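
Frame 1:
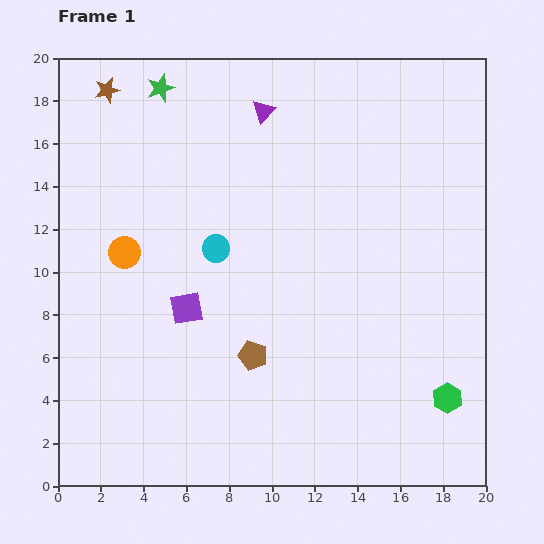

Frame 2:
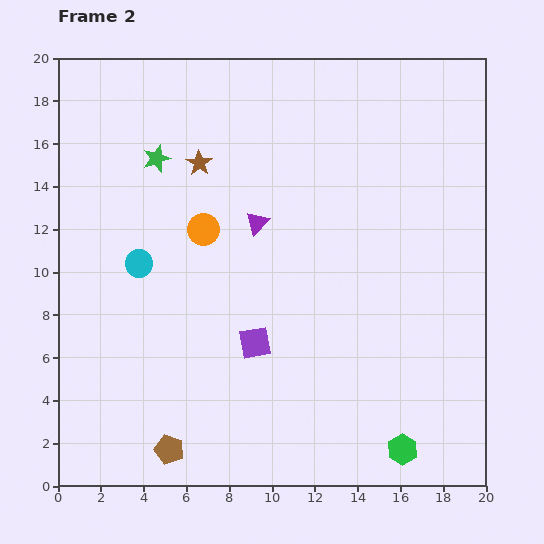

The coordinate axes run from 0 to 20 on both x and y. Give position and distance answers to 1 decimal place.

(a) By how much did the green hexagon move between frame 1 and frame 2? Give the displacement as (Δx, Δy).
(-2.1, -2.4)

The green hexagon was at (18.2, 4.1) in frame 1 and (16.1, 1.7) in frame 2.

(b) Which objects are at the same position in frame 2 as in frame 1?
none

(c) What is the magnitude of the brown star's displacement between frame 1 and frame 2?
5.5

The brown star moved from (2.3, 18.5) to (6.6, 15.1), a distance of √(4.3² + 3.4²) ≈ 5.5.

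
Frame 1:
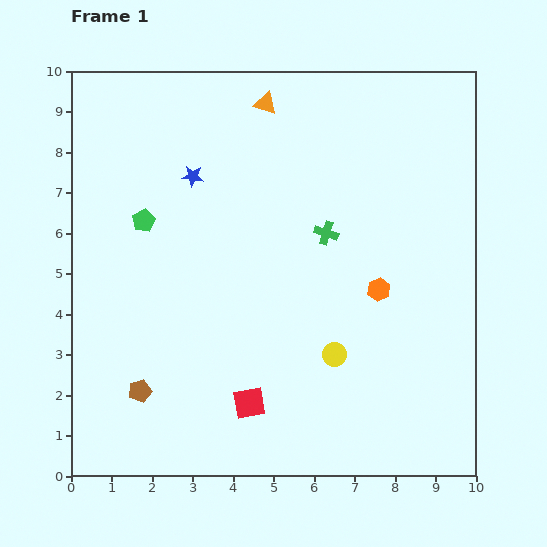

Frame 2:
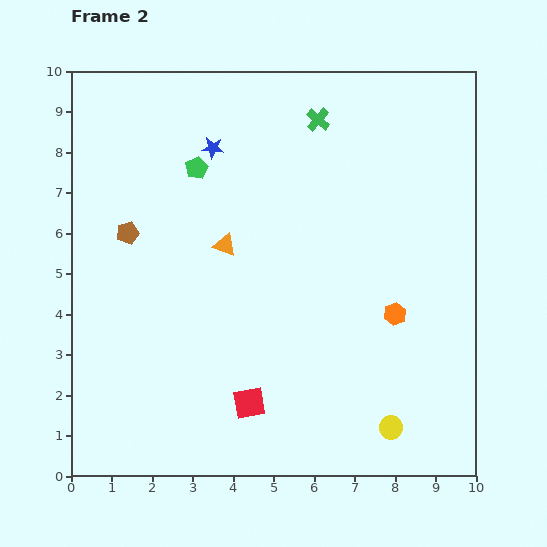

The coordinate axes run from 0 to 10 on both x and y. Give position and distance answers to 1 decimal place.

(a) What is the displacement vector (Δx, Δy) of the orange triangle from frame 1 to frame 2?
(-1.0, -3.5)

The orange triangle was at (4.8, 9.2) in frame 1 and (3.8, 5.7) in frame 2.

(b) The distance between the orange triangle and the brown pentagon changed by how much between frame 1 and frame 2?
-5.3

Distance in frame 1: 7.7. Distance in frame 2: 2.4.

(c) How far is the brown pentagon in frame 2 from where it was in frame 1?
3.9

The brown pentagon moved from (1.7, 2.1) to (1.4, 6.0), a distance of √(0.3² + 3.9²) ≈ 3.9.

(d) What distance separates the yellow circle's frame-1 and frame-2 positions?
2.3

The yellow circle moved from (6.5, 3.0) to (7.9, 1.2), a distance of √(1.4² + 1.8²) ≈ 2.3.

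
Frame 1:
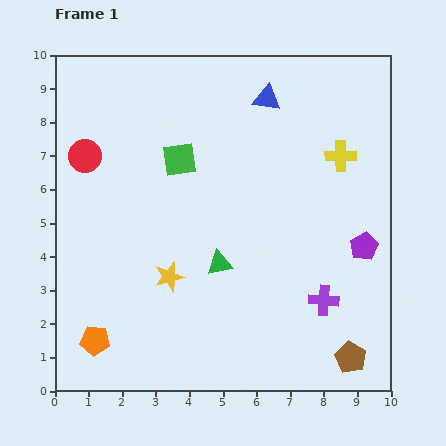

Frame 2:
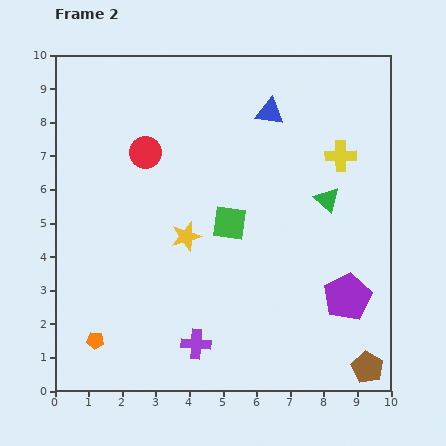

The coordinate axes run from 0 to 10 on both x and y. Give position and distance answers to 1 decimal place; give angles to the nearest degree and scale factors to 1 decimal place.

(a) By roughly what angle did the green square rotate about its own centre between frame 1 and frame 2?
16° clockwise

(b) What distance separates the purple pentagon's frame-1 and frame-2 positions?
1.6

The purple pentagon moved from (9.2, 4.3) to (8.7, 2.8), a distance of √(0.5² + 1.5²) ≈ 1.6.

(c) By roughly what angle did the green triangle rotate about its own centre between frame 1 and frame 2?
54° clockwise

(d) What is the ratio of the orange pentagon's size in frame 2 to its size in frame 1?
0.6×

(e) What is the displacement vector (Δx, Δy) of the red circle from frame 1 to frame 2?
(1.8, 0.1)

The red circle was at (0.9, 7.0) in frame 1 and (2.7, 7.1) in frame 2.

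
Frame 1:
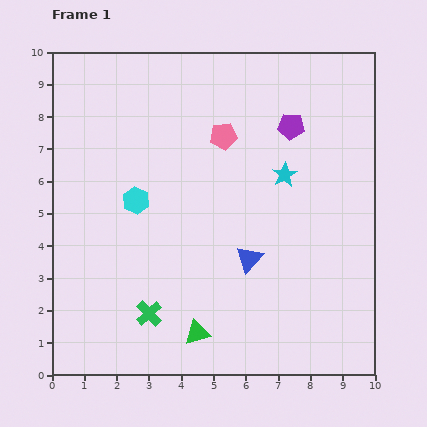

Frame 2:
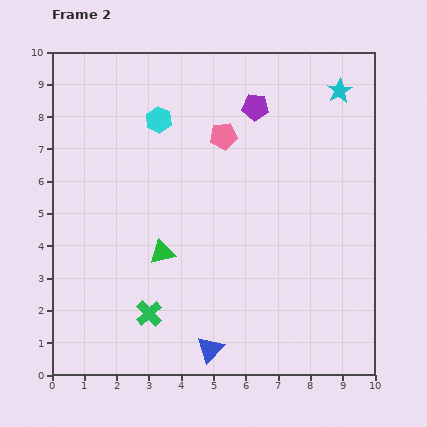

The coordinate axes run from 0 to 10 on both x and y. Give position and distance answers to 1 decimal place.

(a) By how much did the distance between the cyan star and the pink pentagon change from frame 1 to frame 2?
+1.7

Distance in frame 1: 2.2. Distance in frame 2: 3.9.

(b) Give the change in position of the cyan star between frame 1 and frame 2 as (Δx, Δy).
(1.7, 2.6)

The cyan star was at (7.2, 6.2) in frame 1 and (8.9, 8.8) in frame 2.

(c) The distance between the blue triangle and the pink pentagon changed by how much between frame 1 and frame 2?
+2.7

Distance in frame 1: 3.9. Distance in frame 2: 6.6.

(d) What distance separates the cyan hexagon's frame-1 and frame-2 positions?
2.6

The cyan hexagon moved from (2.6, 5.4) to (3.3, 7.9), a distance of √(0.7² + 2.5²) ≈ 2.6.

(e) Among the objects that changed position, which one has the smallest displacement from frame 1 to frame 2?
the purple pentagon

(moved 1.3)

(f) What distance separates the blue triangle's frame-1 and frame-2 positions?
3.0

The blue triangle moved from (6.1, 3.6) to (4.9, 0.8), a distance of √(1.2² + 2.8²) ≈ 3.0.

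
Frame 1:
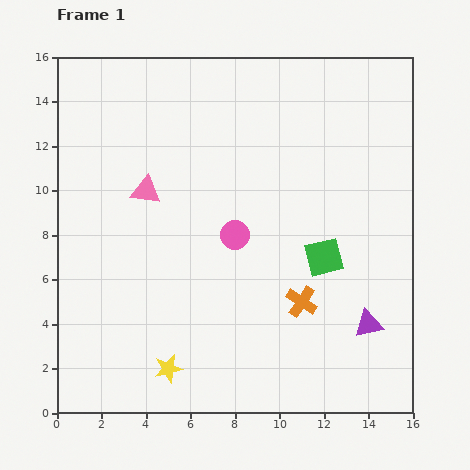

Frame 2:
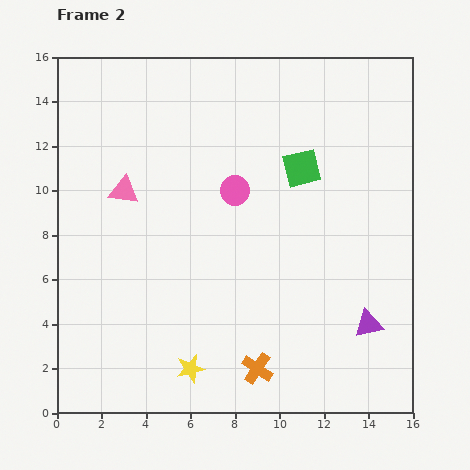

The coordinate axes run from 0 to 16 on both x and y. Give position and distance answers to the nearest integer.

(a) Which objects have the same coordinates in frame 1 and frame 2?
the purple triangle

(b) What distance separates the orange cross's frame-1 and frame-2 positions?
4

The orange cross moved from (11, 5) to (9, 2), a distance of √(2² + 3²) ≈ 4.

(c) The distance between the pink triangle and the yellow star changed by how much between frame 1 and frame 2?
+1

Distance in frame 1: 8. Distance in frame 2: 9.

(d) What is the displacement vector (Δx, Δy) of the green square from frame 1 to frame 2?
(-1, 4)

The green square was at (12, 7) in frame 1 and (11, 11) in frame 2.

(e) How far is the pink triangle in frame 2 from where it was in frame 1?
1

The pink triangle moved from (4, 10) to (3, 10), a distance of √(1² + 0²) ≈ 1.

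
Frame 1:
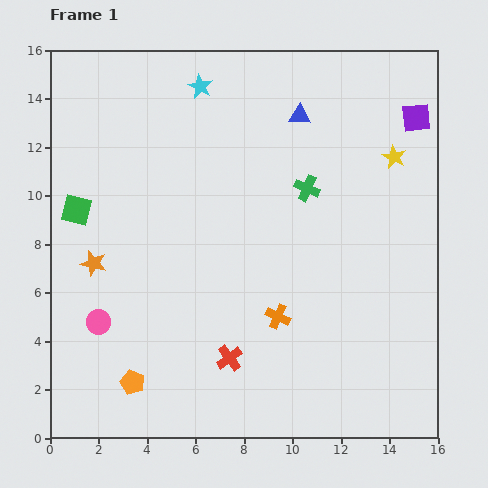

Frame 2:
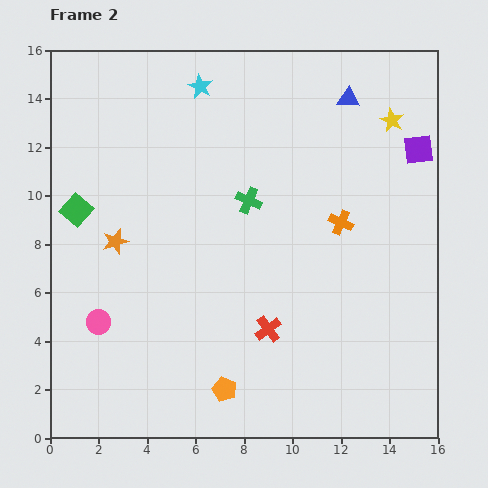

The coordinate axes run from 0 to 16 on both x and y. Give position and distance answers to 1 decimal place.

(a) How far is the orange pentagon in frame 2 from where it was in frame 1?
3.8

The orange pentagon moved from (3.4, 2.3) to (7.2, 2.0), a distance of √(3.8² + 0.3²) ≈ 3.8.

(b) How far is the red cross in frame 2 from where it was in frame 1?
2.0

The red cross moved from (7.4, 3.3) to (9.0, 4.5), a distance of √(1.6² + 1.2²) ≈ 2.0.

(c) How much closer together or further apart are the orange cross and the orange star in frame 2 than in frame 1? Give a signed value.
+1.4

Distance in frame 1: 7.9. Distance in frame 2: 9.3.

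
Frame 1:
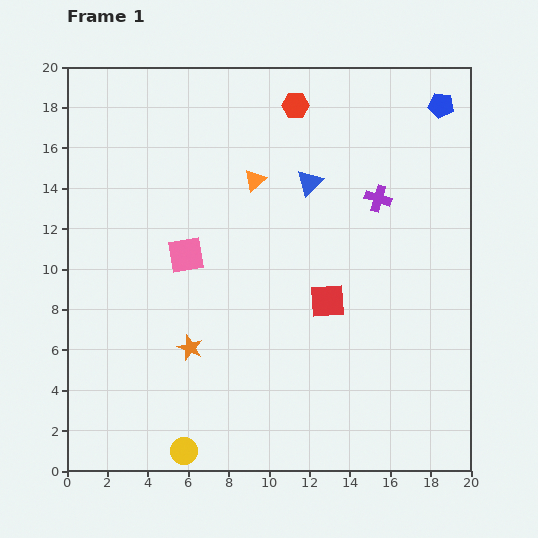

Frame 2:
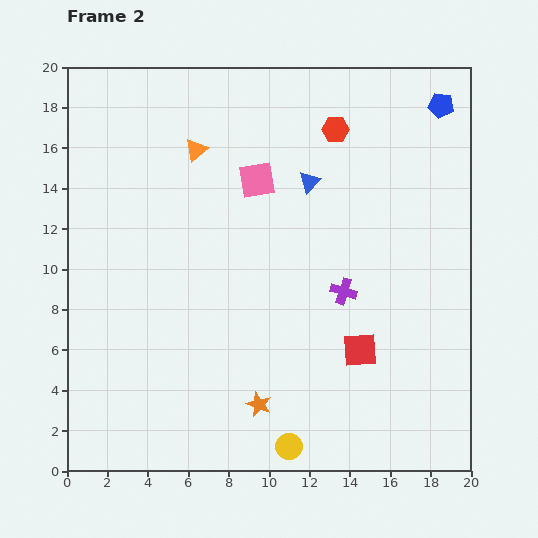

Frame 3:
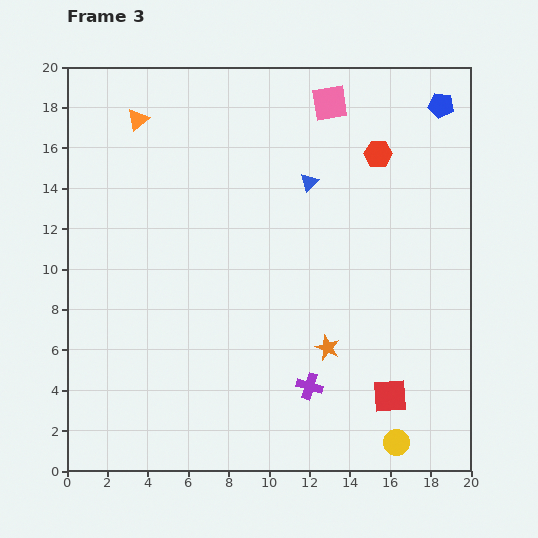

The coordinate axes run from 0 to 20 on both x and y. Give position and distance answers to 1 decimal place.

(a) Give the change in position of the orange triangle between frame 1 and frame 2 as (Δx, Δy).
(-2.9, 1.5)

The orange triangle was at (9.3, 14.4) in frame 1 and (6.4, 15.9) in frame 2.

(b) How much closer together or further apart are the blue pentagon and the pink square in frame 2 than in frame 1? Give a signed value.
-4.8

Distance in frame 1: 14.6. Distance in frame 2: 9.8.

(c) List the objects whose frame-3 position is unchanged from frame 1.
the blue pentagon, the blue triangle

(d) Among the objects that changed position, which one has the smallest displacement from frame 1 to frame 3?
the red hexagon

(moved 4.8)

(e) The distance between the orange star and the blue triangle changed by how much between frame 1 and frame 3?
-1.9

Distance in frame 1: 10.1. Distance in frame 3: 8.2.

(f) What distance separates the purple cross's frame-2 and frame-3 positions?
5.0

The purple cross moved from (13.7, 8.9) to (12.0, 4.2), a distance of √(1.7² + 4.7²) ≈ 5.0.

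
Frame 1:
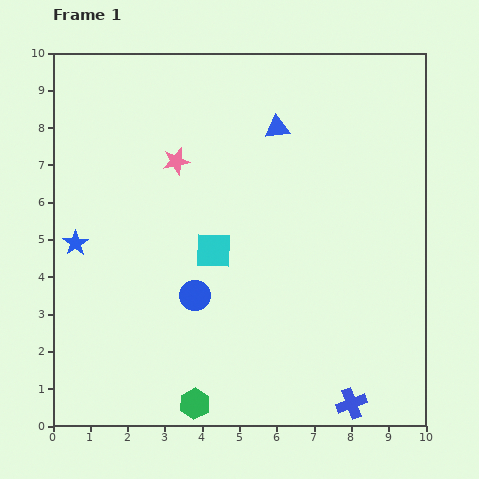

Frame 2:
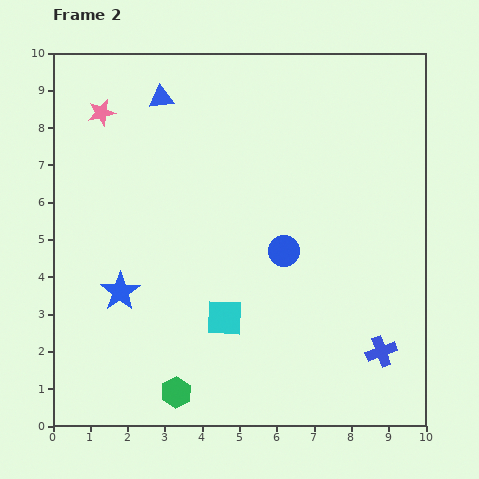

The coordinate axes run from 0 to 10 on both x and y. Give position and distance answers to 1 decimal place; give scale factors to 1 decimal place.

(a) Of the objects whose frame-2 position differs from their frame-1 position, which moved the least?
the green hexagon

(moved 0.6)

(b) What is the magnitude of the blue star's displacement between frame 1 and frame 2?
1.8

The blue star moved from (0.6, 4.9) to (1.8, 3.6), a distance of √(1.2² + 1.3²) ≈ 1.8.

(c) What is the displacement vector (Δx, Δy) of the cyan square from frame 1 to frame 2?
(0.3, -1.8)

The cyan square was at (4.3, 4.7) in frame 1 and (4.6, 2.9) in frame 2.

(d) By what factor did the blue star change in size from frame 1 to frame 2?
1.5×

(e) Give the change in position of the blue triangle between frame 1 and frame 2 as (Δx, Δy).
(-3.1, 0.8)

The blue triangle was at (6.0, 8.0) in frame 1 and (2.9, 8.8) in frame 2.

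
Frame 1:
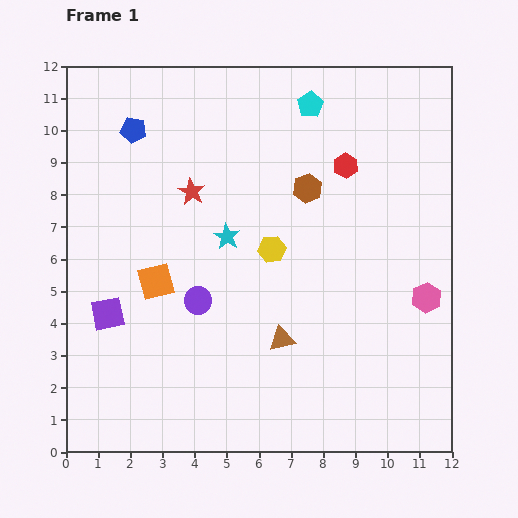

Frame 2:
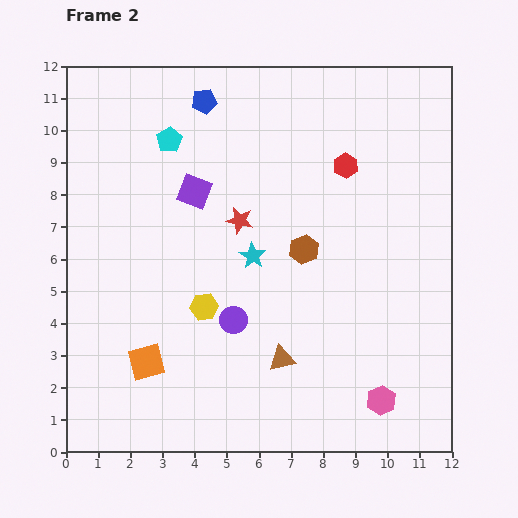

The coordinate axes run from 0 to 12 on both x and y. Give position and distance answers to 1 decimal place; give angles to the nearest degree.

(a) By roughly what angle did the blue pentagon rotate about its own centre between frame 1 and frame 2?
19° counter-clockwise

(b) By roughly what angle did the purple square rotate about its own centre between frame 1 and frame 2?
33° clockwise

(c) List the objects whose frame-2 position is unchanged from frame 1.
the red hexagon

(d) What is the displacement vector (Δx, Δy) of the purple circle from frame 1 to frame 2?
(1.1, -0.6)

The purple circle was at (4.1, 4.7) in frame 1 and (5.2, 4.1) in frame 2.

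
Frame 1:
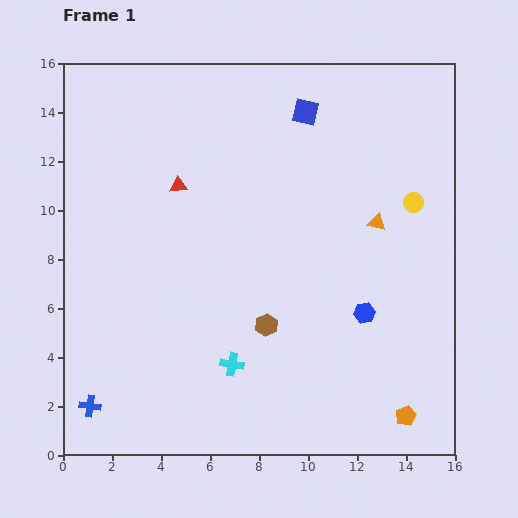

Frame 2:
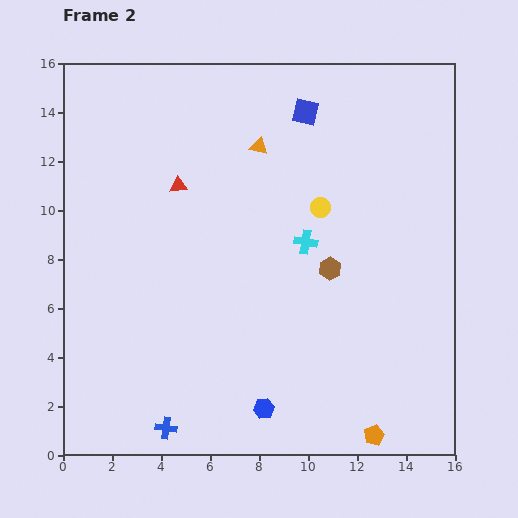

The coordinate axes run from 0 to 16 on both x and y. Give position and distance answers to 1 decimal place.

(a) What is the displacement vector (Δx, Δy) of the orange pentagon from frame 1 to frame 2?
(-1.3, -0.8)

The orange pentagon was at (14.0, 1.6) in frame 1 and (12.7, 0.8) in frame 2.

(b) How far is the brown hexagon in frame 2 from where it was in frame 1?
3.5

The brown hexagon moved from (8.3, 5.3) to (10.9, 7.6), a distance of √(2.6² + 2.3²) ≈ 3.5.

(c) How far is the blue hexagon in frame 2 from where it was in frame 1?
5.7

The blue hexagon moved from (12.3, 5.8) to (8.2, 1.9), a distance of √(4.1² + 3.9²) ≈ 5.7.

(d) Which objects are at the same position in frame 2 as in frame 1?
the blue square, the red triangle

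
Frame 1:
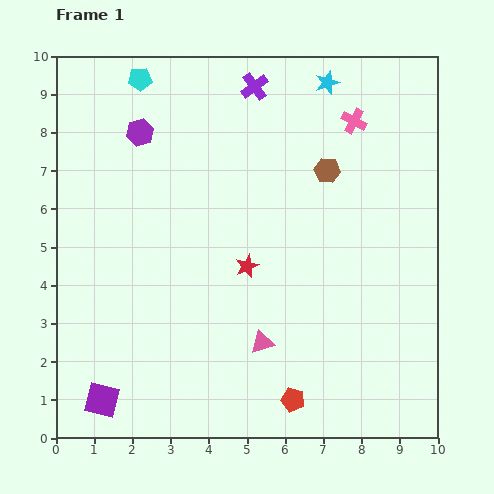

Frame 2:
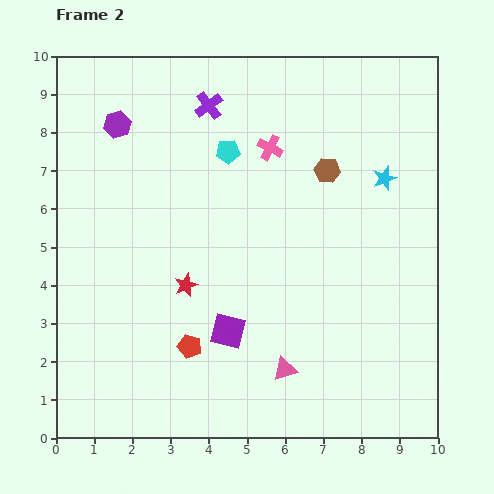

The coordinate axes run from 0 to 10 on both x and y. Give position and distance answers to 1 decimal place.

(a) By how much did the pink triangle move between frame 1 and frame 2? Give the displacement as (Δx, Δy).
(0.6, -0.7)

The pink triangle was at (5.4, 2.5) in frame 1 and (6.0, 1.8) in frame 2.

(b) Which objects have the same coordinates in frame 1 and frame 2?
the brown hexagon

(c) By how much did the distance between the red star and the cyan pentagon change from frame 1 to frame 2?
-1.9

Distance in frame 1: 5.6. Distance in frame 2: 3.7.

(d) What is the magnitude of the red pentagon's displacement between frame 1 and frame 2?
3.0

The red pentagon moved from (6.2, 1.0) to (3.5, 2.4), a distance of √(2.7² + 1.4²) ≈ 3.0.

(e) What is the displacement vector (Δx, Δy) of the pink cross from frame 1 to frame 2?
(-2.2, -0.7)

The pink cross was at (7.8, 8.3) in frame 1 and (5.6, 7.6) in frame 2.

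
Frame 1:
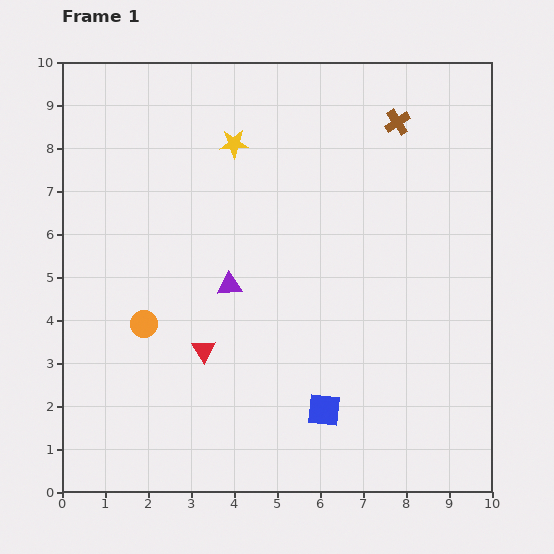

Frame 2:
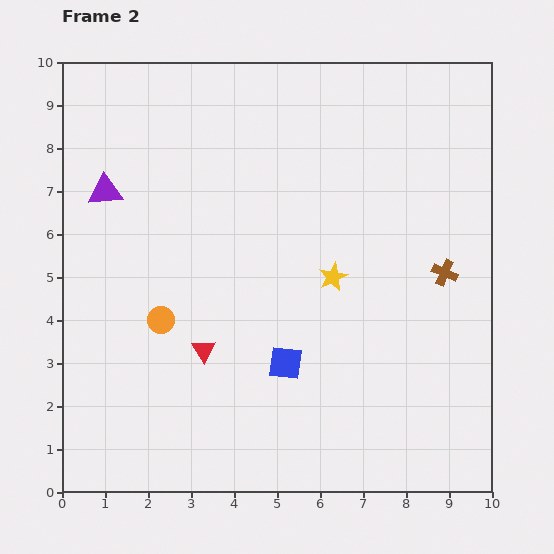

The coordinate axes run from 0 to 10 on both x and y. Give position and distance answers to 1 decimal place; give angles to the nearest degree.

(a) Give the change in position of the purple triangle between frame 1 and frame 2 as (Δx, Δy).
(-2.9, 2.2)

The purple triangle was at (3.9, 4.8) in frame 1 and (1.0, 7.0) in frame 2.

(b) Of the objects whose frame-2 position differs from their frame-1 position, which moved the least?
the orange circle

(moved 0.4)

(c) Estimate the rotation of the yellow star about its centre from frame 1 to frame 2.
23° counter-clockwise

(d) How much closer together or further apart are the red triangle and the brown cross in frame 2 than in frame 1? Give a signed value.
-1.1

Distance in frame 1: 7.0. Distance in frame 2: 5.9.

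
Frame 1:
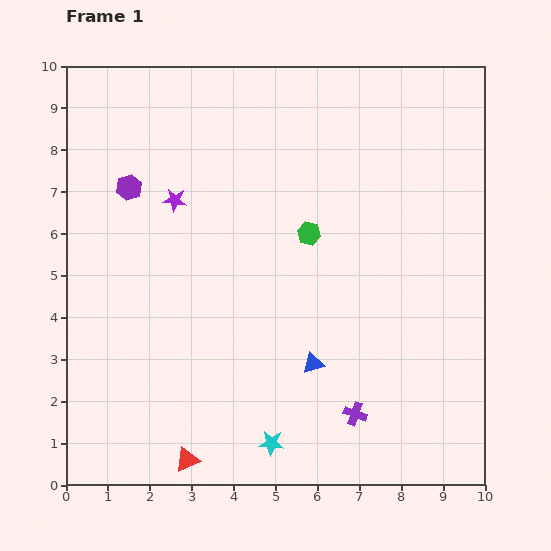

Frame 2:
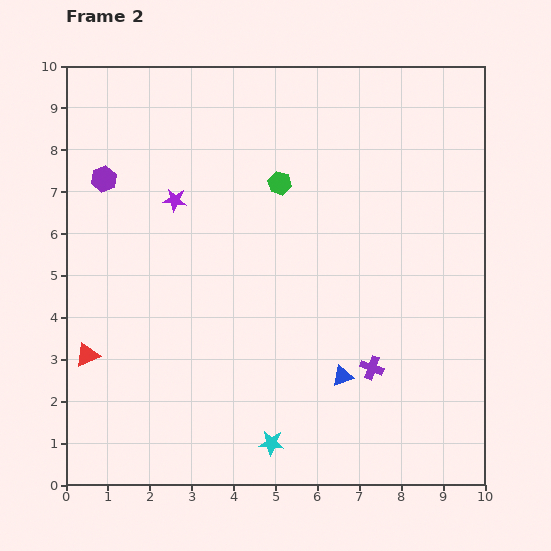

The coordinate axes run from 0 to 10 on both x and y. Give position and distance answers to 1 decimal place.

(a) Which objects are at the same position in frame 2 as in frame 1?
the cyan star, the purple star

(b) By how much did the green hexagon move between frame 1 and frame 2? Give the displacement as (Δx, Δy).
(-0.7, 1.2)

The green hexagon was at (5.8, 6.0) in frame 1 and (5.1, 7.2) in frame 2.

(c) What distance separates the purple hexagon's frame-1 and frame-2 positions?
0.6

The purple hexagon moved from (1.5, 7.1) to (0.9, 7.3), a distance of √(0.6² + 0.2²) ≈ 0.6.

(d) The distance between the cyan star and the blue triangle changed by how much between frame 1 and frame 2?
+0.2

Distance in frame 1: 2.1. Distance in frame 2: 2.3.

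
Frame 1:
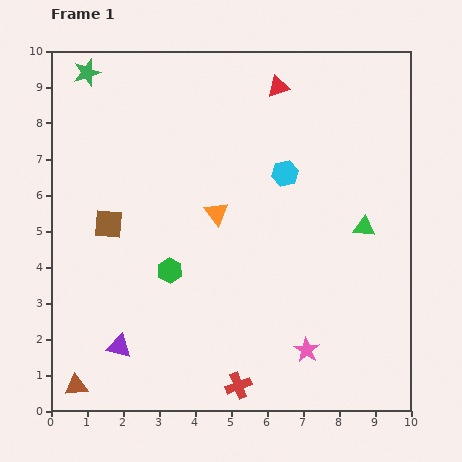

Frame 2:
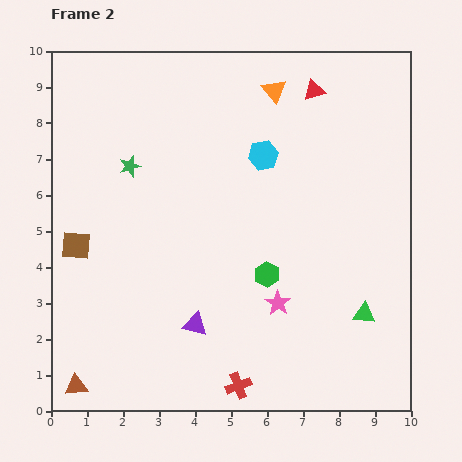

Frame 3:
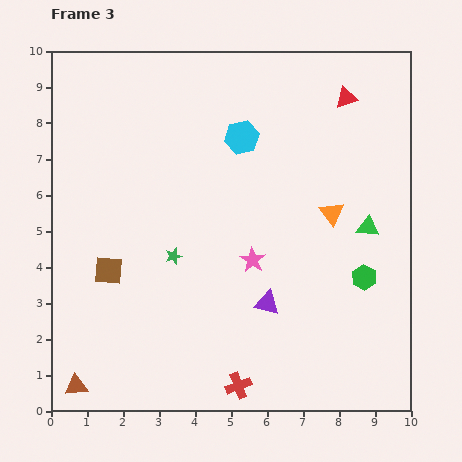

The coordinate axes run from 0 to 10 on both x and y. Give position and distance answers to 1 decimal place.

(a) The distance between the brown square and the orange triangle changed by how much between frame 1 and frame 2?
+4.0

Distance in frame 1: 3.0. Distance in frame 2: 7.0.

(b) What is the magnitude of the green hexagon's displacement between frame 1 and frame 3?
5.4

The green hexagon moved from (3.3, 3.9) to (8.7, 3.7), a distance of √(5.4² + 0.2²) ≈ 5.4.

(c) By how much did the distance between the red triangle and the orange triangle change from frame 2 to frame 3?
+2.1

Distance in frame 2: 1.1. Distance in frame 3: 3.2.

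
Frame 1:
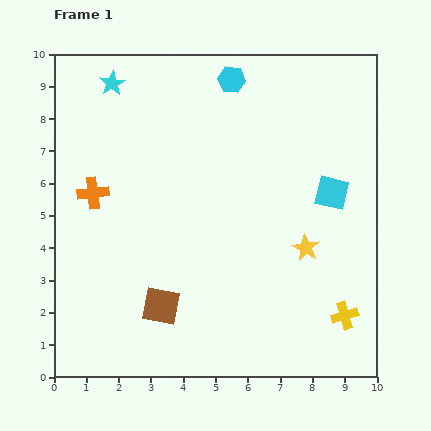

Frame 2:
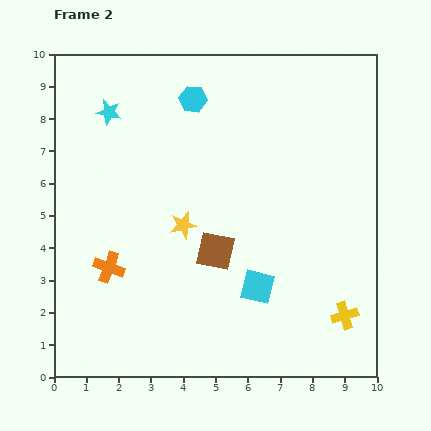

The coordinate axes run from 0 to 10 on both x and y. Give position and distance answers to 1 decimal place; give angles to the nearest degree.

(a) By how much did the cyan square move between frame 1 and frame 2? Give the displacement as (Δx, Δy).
(-2.3, -2.9)

The cyan square was at (8.6, 5.7) in frame 1 and (6.3, 2.8) in frame 2.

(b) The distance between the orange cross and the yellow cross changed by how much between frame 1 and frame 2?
-1.2

Distance in frame 1: 8.7. Distance in frame 2: 7.5.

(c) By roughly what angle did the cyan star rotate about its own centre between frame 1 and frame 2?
30° counter-clockwise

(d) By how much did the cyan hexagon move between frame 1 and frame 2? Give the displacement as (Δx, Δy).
(-1.2, -0.6)

The cyan hexagon was at (5.5, 9.2) in frame 1 and (4.3, 8.6) in frame 2.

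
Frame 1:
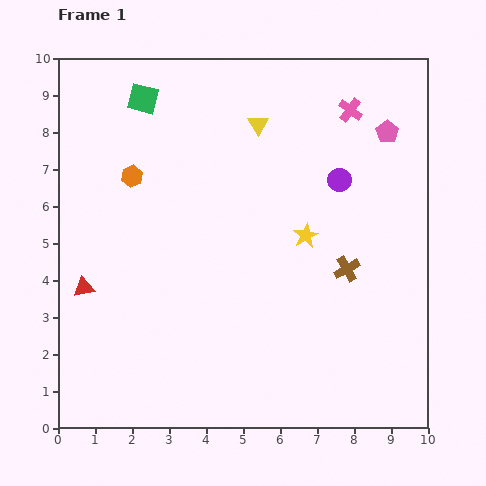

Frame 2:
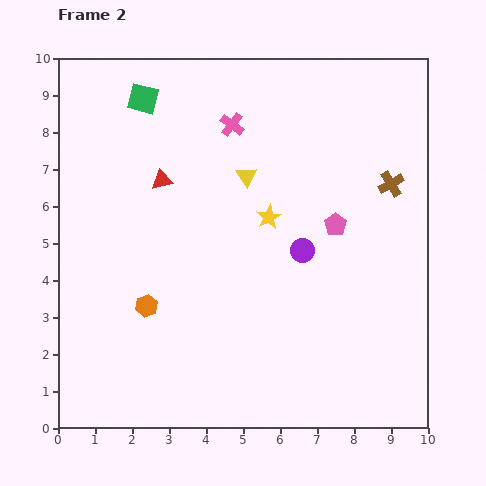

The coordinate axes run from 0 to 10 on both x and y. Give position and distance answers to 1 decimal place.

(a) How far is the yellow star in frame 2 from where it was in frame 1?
1.1

The yellow star moved from (6.7, 5.2) to (5.7, 5.7), a distance of √(1.0² + 0.5²) ≈ 1.1.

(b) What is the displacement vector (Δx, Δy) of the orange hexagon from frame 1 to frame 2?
(0.4, -3.5)

The orange hexagon was at (2.0, 6.8) in frame 1 and (2.4, 3.3) in frame 2.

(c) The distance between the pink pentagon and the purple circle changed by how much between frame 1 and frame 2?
-0.7

Distance in frame 1: 1.8. Distance in frame 2: 1.1.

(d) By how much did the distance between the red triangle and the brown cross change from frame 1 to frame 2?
-0.9

Distance in frame 1: 7.1. Distance in frame 2: 6.2.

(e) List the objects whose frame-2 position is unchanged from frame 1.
the green square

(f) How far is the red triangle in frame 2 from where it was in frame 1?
3.6

The red triangle moved from (0.7, 3.8) to (2.8, 6.7), a distance of √(2.1² + 2.9²) ≈ 3.6.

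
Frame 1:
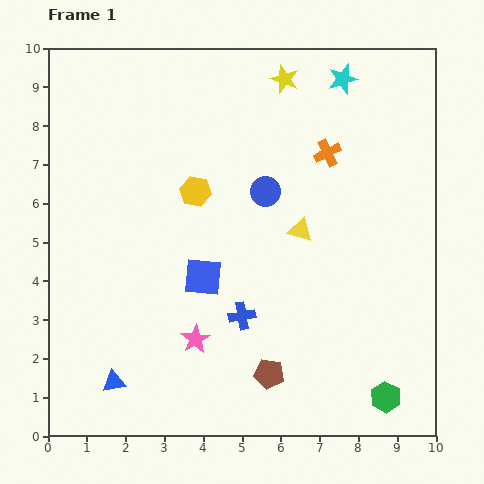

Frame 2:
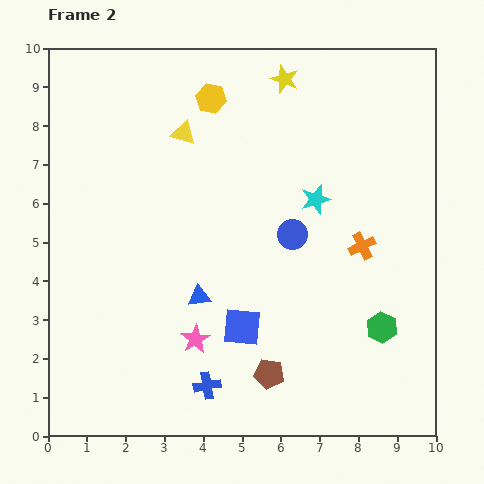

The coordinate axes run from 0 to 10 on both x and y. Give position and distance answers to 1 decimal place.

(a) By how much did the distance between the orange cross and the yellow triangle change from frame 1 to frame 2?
+3.3

Distance in frame 1: 2.1. Distance in frame 2: 5.4.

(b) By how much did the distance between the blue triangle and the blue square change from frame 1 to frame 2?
-2.1

Distance in frame 1: 3.5. Distance in frame 2: 1.4.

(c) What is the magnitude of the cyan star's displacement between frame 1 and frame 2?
3.2

The cyan star moved from (7.6, 9.2) to (6.9, 6.1), a distance of √(0.7² + 3.1²) ≈ 3.2.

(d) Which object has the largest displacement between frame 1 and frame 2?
the yellow triangle

(moved 3.9; next 3.2)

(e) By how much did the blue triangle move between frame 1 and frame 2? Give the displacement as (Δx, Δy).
(2.2, 2.2)

The blue triangle was at (1.7, 1.4) in frame 1 and (3.9, 3.6) in frame 2.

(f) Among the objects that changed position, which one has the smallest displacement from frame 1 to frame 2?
the blue circle

(moved 1.3)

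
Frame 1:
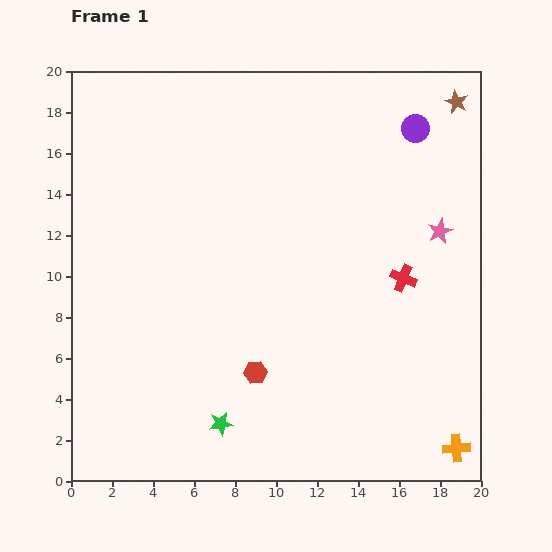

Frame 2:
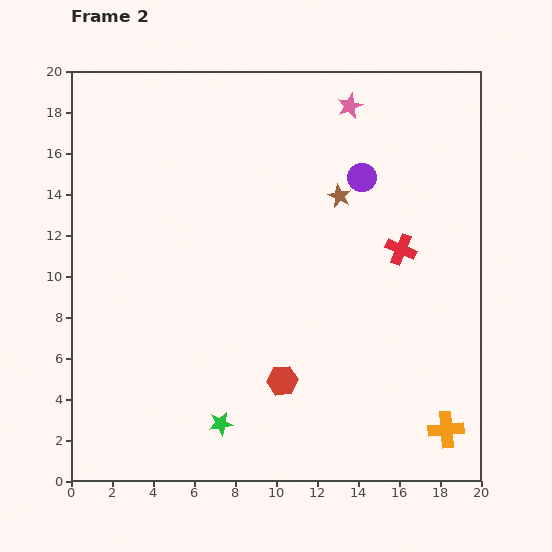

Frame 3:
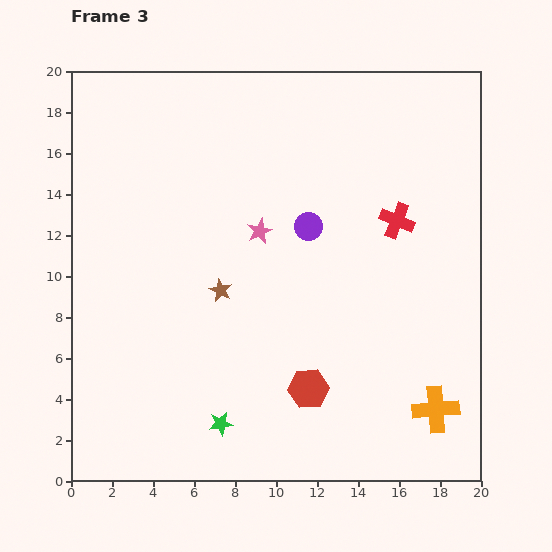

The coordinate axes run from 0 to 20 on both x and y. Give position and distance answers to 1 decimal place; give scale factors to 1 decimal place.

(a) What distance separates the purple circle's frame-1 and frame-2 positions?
3.5

The purple circle moved from (16.8, 17.2) to (14.2, 14.8), a distance of √(2.6² + 2.4²) ≈ 3.5.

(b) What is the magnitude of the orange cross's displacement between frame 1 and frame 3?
2.1

The orange cross moved from (18.8, 1.6) to (17.8, 3.5), a distance of √(1.0² + 1.9²) ≈ 2.1.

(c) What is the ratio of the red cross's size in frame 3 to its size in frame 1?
1.3×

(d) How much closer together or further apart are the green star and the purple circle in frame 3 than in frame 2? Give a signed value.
-3.3

Distance in frame 2: 13.8. Distance in frame 3: 10.5.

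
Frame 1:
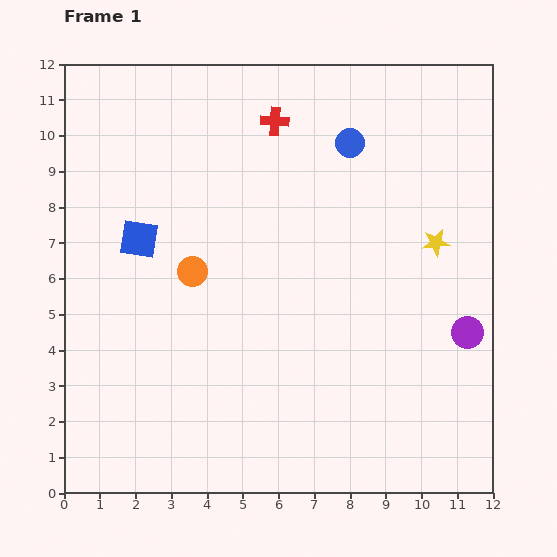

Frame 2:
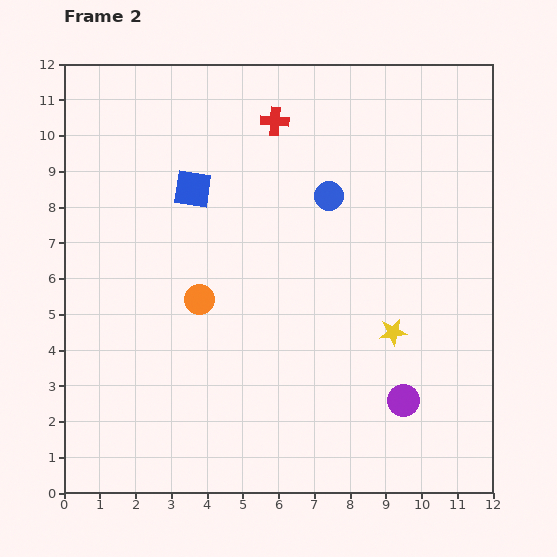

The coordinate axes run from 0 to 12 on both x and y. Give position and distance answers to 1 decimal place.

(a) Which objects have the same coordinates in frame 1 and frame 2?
the red cross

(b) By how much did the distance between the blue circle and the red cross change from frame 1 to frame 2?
+0.4

Distance in frame 1: 2.2. Distance in frame 2: 2.6.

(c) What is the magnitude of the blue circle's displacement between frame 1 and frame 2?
1.6

The blue circle moved from (8.0, 9.8) to (7.4, 8.3), a distance of √(0.6² + 1.5²) ≈ 1.6.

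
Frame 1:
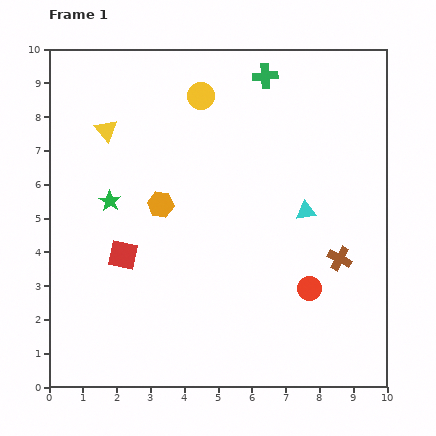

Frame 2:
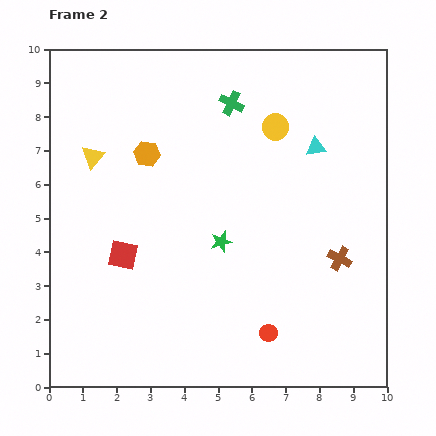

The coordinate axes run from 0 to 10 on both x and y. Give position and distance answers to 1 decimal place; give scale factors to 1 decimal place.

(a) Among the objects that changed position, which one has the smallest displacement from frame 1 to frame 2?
the yellow triangle

(moved 0.9)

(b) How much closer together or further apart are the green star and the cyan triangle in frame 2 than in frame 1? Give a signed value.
-1.8

Distance in frame 1: 5.8. Distance in frame 2: 4.0.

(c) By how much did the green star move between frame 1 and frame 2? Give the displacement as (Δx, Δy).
(3.3, -1.2)

The green star was at (1.8, 5.5) in frame 1 and (5.1, 4.3) in frame 2.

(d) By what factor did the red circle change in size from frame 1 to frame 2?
0.7×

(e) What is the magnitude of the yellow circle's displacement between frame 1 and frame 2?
2.4

The yellow circle moved from (4.5, 8.6) to (6.7, 7.7), a distance of √(2.2² + 0.9²) ≈ 2.4.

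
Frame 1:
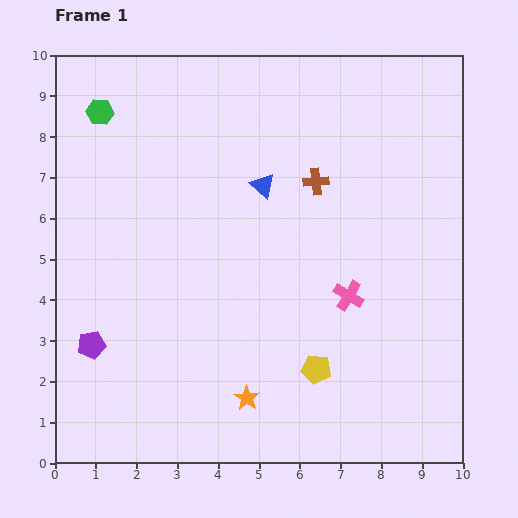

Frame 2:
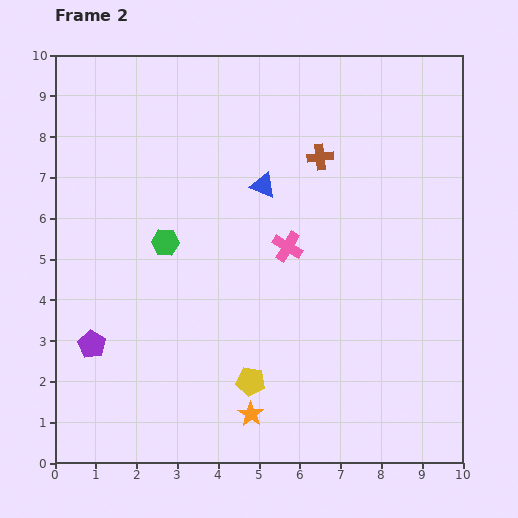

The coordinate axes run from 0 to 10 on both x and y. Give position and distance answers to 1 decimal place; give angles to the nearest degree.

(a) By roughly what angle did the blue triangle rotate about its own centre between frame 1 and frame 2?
19° counter-clockwise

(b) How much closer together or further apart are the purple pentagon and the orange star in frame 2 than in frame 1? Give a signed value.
+0.3

Distance in frame 1: 4.0. Distance in frame 2: 4.3.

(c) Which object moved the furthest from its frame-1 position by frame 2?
the green hexagon

(moved 3.6; next 1.9)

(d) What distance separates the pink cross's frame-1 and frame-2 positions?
1.9

The pink cross moved from (7.2, 4.1) to (5.7, 5.3), a distance of √(1.5² + 1.2²) ≈ 1.9.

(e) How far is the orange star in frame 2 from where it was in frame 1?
0.4

The orange star moved from (4.7, 1.6) to (4.8, 1.2), a distance of √(0.1² + 0.4²) ≈ 0.4.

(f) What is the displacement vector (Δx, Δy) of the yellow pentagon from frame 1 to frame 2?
(-1.6, -0.3)

The yellow pentagon was at (6.4, 2.3) in frame 1 and (4.8, 2.0) in frame 2.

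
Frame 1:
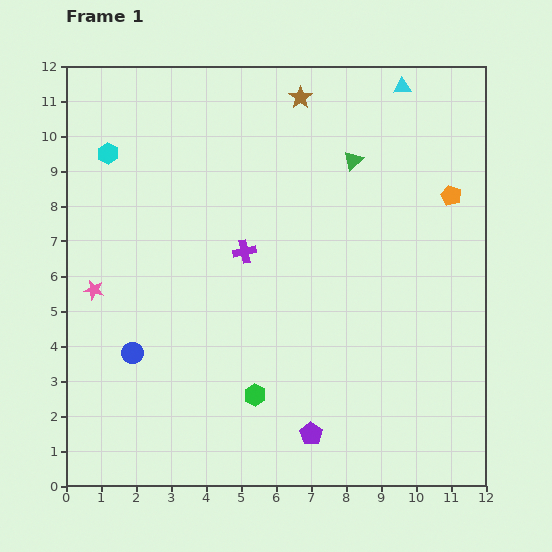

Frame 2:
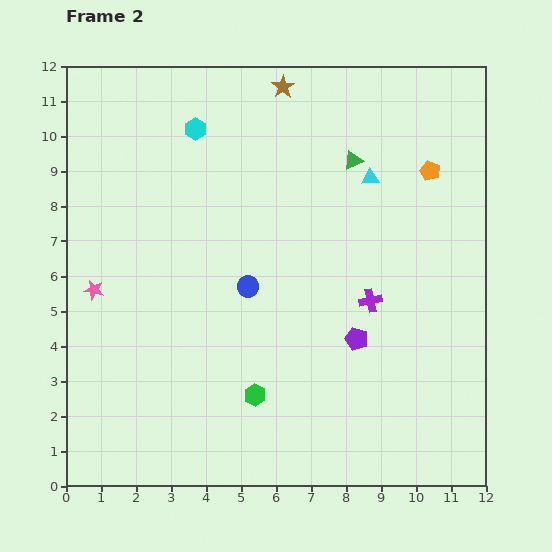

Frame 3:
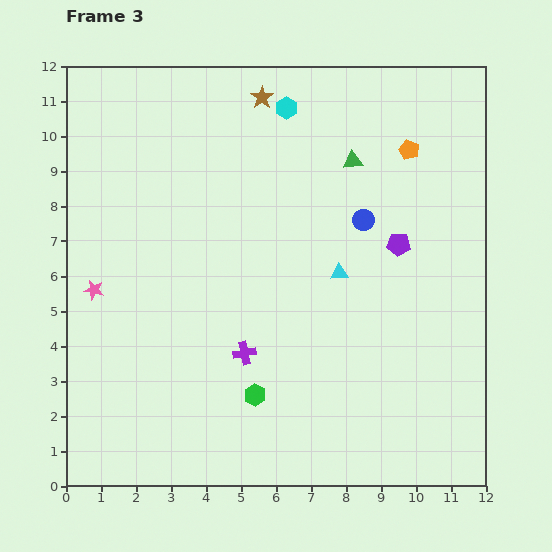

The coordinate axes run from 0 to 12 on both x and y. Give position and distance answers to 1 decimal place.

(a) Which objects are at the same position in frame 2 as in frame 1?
the pink star, the green triangle, the green hexagon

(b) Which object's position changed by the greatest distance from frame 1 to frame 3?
the blue circle

(moved 7.6; next 6.0)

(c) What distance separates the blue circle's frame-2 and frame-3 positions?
3.8

The blue circle moved from (5.2, 5.7) to (8.5, 7.6), a distance of √(3.3² + 1.9²) ≈ 3.8.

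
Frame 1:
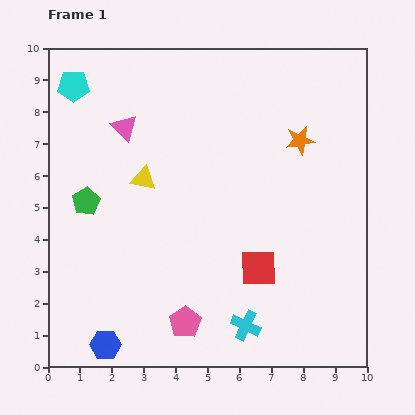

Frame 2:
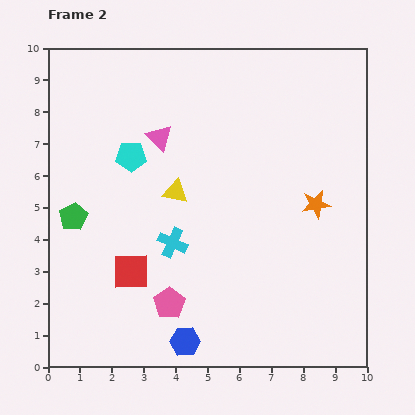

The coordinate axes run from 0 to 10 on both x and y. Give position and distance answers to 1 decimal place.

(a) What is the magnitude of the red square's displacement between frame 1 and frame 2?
4.0

The red square moved from (6.6, 3.1) to (2.6, 3.0), a distance of √(4.0² + 0.1²) ≈ 4.0.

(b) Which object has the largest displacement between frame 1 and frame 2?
the red square

(moved 4.0; next 3.5)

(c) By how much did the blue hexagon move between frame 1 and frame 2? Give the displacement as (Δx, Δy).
(2.5, 0.1)

The blue hexagon was at (1.8, 0.7) in frame 1 and (4.3, 0.8) in frame 2.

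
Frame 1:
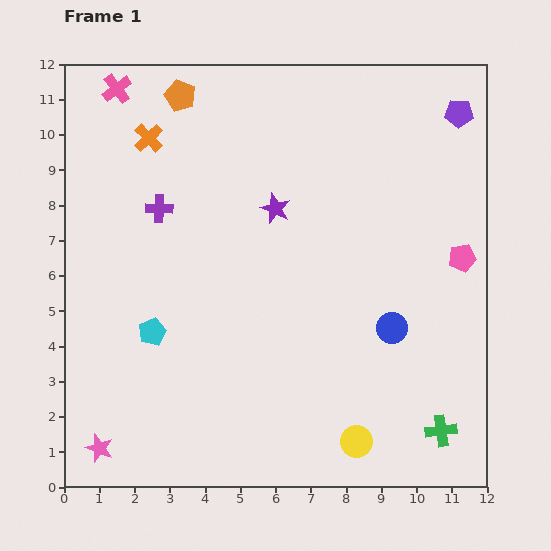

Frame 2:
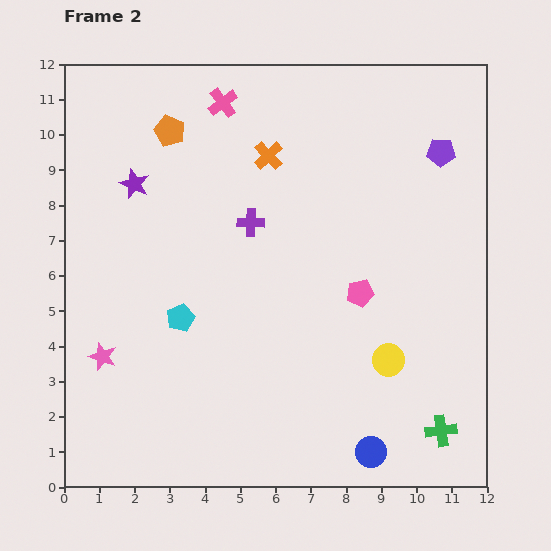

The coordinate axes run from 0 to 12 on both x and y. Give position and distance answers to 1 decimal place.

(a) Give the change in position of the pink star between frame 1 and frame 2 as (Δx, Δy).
(0.1, 2.6)

The pink star was at (1.0, 1.1) in frame 1 and (1.1, 3.7) in frame 2.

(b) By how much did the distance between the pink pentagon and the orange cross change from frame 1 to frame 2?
-4.8

Distance in frame 1: 9.5. Distance in frame 2: 4.7.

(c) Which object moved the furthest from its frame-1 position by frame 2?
the purple star

(moved 4.1; next 3.6)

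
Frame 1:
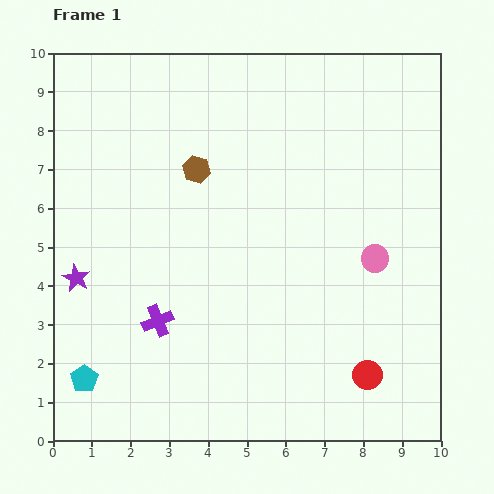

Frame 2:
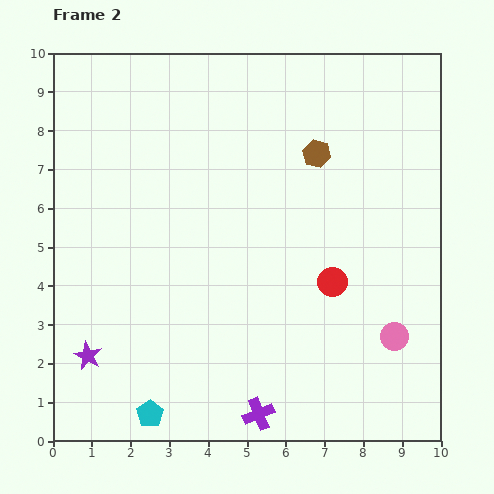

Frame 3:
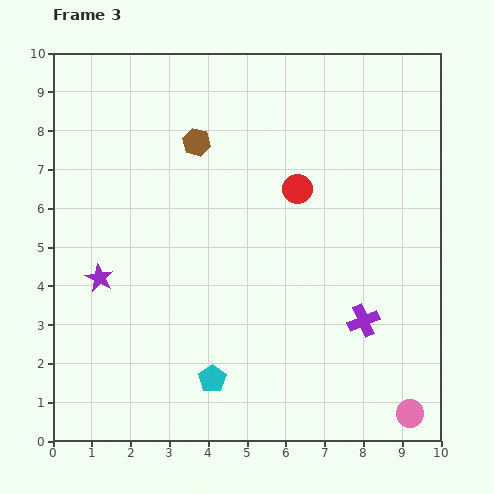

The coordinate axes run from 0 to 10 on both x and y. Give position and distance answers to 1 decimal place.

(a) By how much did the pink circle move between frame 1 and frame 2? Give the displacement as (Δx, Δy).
(0.5, -2.0)

The pink circle was at (8.3, 4.7) in frame 1 and (8.8, 2.7) in frame 2.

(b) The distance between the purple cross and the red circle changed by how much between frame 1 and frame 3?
-1.8

Distance in frame 1: 5.6. Distance in frame 3: 3.8.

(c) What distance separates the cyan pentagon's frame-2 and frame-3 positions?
1.8

The cyan pentagon moved from (2.5, 0.7) to (4.1, 1.6), a distance of √(1.6² + 0.9²) ≈ 1.8.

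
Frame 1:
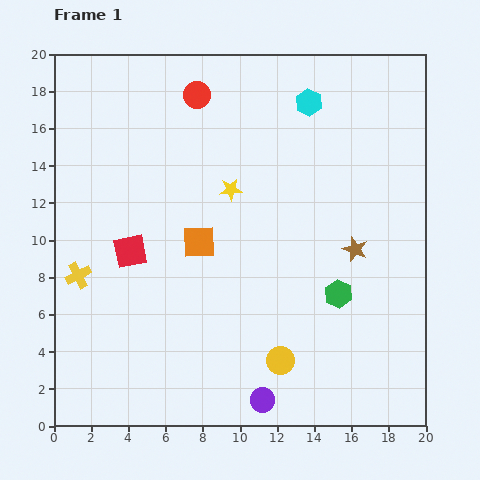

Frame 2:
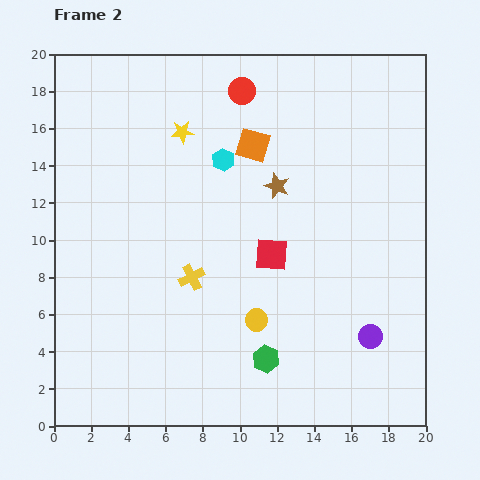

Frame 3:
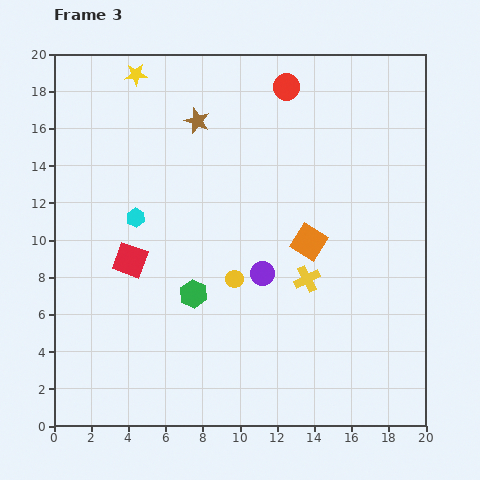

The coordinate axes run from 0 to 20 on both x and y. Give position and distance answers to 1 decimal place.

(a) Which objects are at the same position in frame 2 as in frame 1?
none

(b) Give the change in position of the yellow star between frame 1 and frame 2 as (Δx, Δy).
(-2.6, 3.1)

The yellow star was at (9.5, 12.7) in frame 1 and (6.9, 15.8) in frame 2.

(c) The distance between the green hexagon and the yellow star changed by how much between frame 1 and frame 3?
+4.1

Distance in frame 1: 8.1. Distance in frame 3: 12.2.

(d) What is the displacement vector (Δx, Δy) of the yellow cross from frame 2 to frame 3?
(6.2, -0.1)

The yellow cross was at (7.4, 8.0) in frame 2 and (13.6, 7.9) in frame 3.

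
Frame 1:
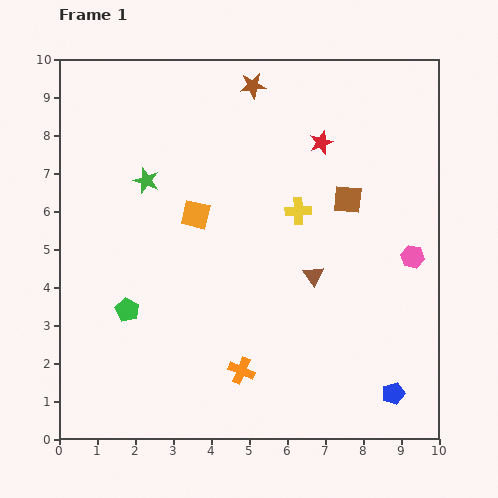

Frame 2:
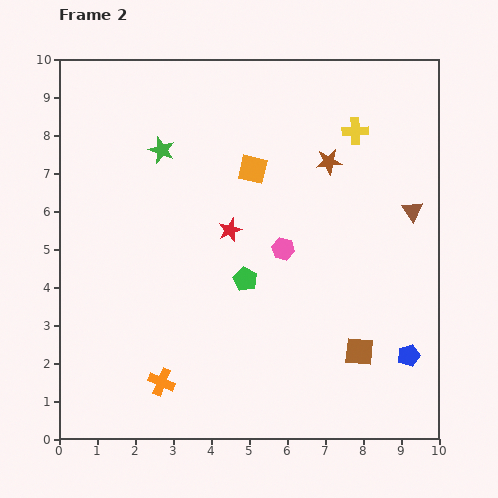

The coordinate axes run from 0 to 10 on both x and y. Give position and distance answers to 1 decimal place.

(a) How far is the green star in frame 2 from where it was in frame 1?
0.9

The green star moved from (2.3, 6.8) to (2.7, 7.6), a distance of √(0.4² + 0.8²) ≈ 0.9.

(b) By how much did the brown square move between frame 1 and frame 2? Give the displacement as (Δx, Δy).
(0.3, -4.0)

The brown square was at (7.6, 6.3) in frame 1 and (7.9, 2.3) in frame 2.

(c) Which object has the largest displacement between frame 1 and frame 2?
the brown square

(moved 4.0; next 3.4)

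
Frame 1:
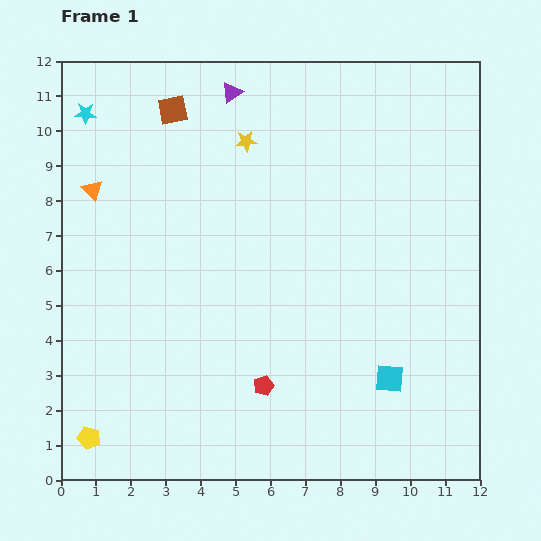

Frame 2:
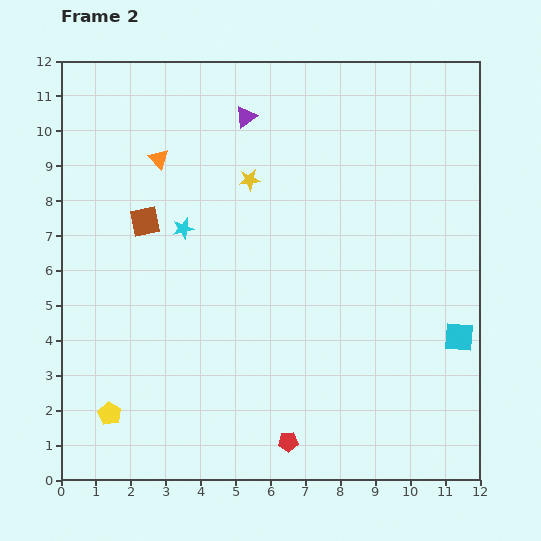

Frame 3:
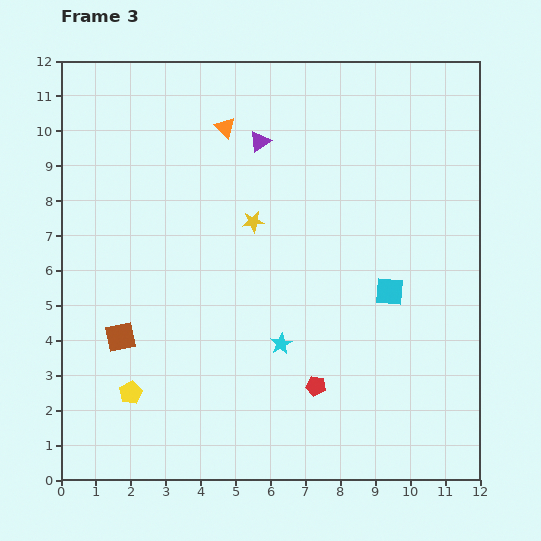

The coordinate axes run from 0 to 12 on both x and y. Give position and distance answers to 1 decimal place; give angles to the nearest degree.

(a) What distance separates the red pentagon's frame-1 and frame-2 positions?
1.7

The red pentagon moved from (5.8, 2.7) to (6.5, 1.1), a distance of √(0.7² + 1.6²) ≈ 1.7.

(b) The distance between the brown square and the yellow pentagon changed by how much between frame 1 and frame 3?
-8.1

Distance in frame 1: 9.7. Distance in frame 3: 1.6.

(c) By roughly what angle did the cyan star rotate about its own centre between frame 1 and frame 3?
30° counter-clockwise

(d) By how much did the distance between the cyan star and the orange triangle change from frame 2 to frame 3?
+4.3

Distance in frame 2: 2.1. Distance in frame 3: 6.4.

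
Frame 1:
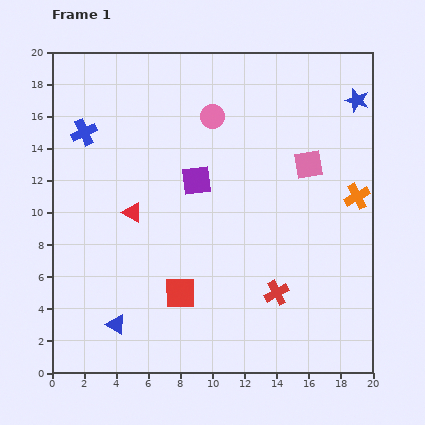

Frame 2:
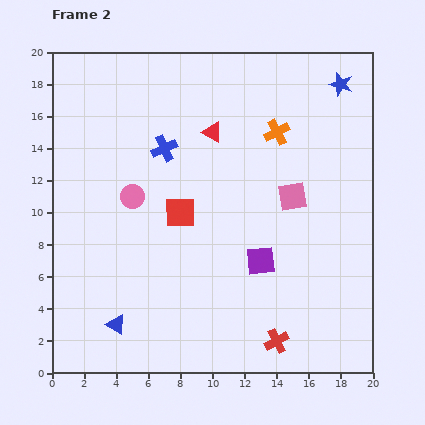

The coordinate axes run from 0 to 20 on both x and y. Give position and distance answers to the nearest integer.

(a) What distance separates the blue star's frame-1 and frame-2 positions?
1

The blue star moved from (19, 17) to (18, 18), a distance of √(1² + 1²) ≈ 1.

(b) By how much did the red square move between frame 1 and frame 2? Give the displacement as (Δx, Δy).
(0, 5)

The red square was at (8, 5) in frame 1 and (8, 10) in frame 2.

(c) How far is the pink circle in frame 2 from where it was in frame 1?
7

The pink circle moved from (10, 16) to (5, 11), a distance of √(5² + 5²) ≈ 7.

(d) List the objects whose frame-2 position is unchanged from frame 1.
the blue triangle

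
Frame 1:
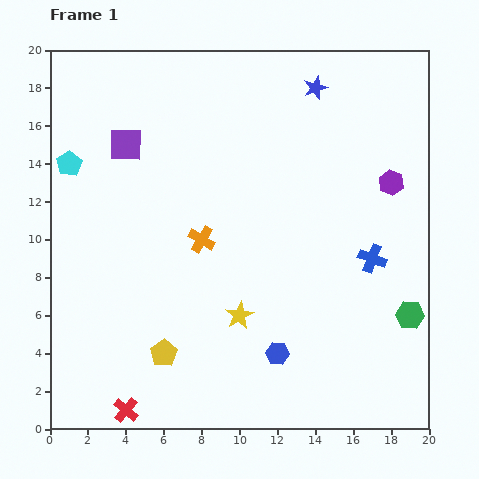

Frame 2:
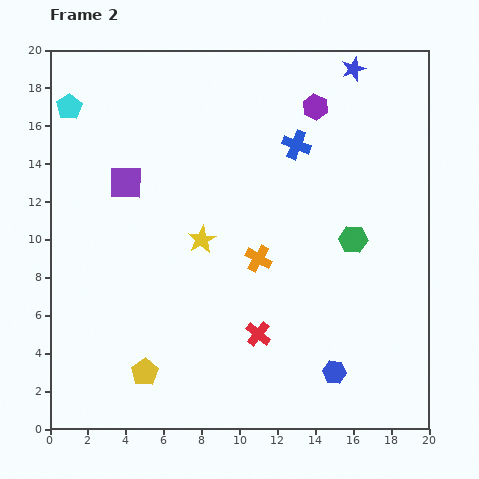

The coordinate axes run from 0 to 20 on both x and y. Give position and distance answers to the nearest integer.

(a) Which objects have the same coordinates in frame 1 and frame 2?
none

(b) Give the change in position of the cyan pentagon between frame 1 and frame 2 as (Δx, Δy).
(0, 3)

The cyan pentagon was at (1, 14) in frame 1 and (1, 17) in frame 2.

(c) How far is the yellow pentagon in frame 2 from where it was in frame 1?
1

The yellow pentagon moved from (6, 4) to (5, 3), a distance of √(1² + 1²) ≈ 1.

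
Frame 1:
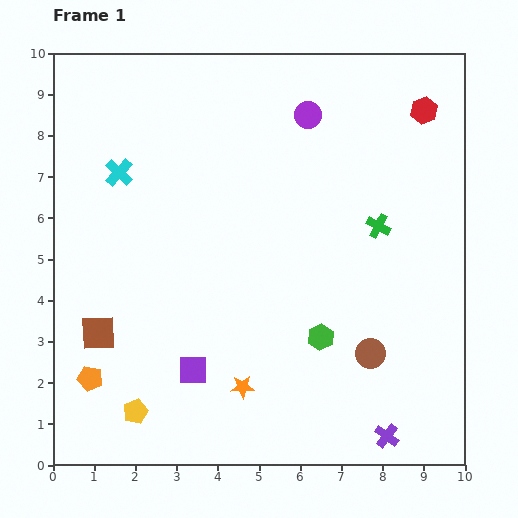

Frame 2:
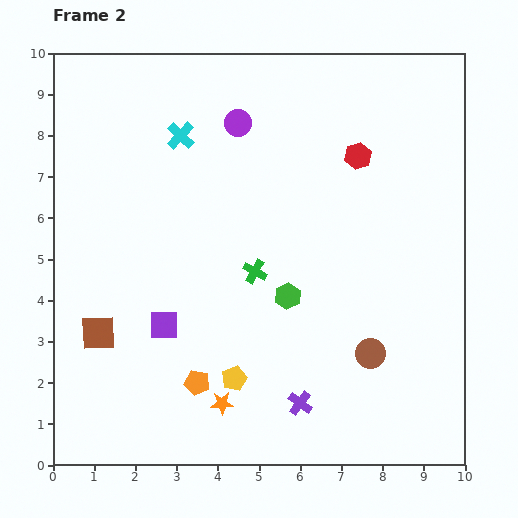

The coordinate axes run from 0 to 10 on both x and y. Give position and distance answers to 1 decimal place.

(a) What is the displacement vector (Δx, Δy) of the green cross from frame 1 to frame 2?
(-3.0, -1.1)

The green cross was at (7.9, 5.8) in frame 1 and (4.9, 4.7) in frame 2.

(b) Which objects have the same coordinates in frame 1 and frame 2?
the brown square, the brown circle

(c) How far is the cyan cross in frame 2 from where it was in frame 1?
1.7

The cyan cross moved from (1.6, 7.1) to (3.1, 8.0), a distance of √(1.5² + 0.9²) ≈ 1.7.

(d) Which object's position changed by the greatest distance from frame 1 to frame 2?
the green cross

(moved 3.2; next 2.6)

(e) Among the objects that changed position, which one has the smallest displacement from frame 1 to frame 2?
the orange star

(moved 0.6)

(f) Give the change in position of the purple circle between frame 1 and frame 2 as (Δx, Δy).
(-1.7, -0.2)

The purple circle was at (6.2, 8.5) in frame 1 and (4.5, 8.3) in frame 2.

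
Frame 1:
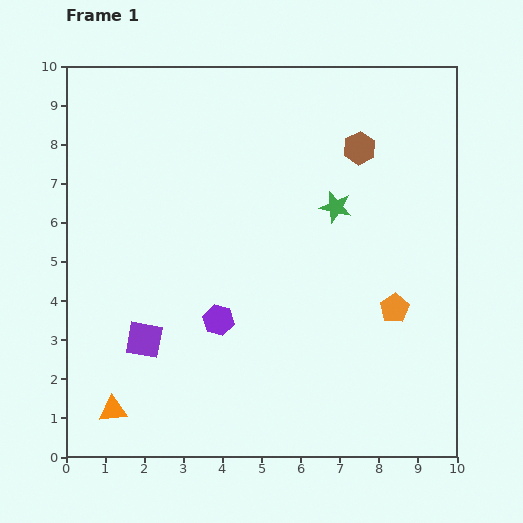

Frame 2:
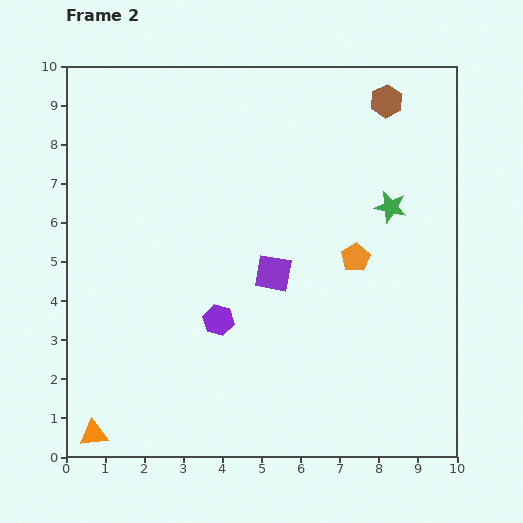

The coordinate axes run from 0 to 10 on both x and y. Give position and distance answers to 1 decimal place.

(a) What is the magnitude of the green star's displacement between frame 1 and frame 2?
1.4

The green star moved from (6.9, 6.4) to (8.3, 6.4), a distance of √(1.4² + 0.0²) ≈ 1.4.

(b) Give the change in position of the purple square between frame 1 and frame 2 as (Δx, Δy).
(3.3, 1.7)

The purple square was at (2.0, 3.0) in frame 1 and (5.3, 4.7) in frame 2.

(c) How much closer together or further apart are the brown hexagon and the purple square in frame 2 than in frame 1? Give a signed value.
-2.1

Distance in frame 1: 7.4. Distance in frame 2: 5.3.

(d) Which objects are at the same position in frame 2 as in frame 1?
the purple hexagon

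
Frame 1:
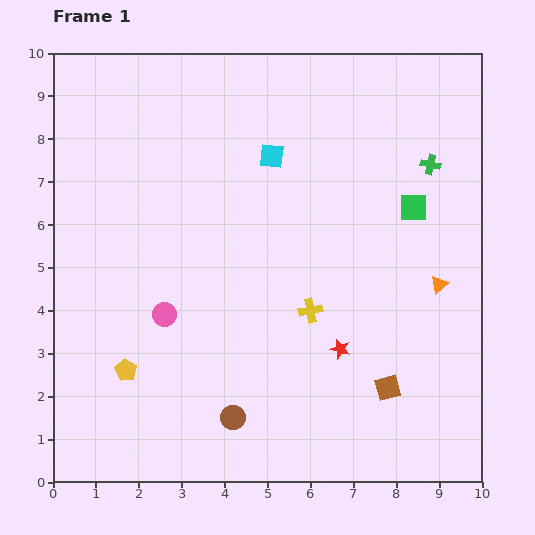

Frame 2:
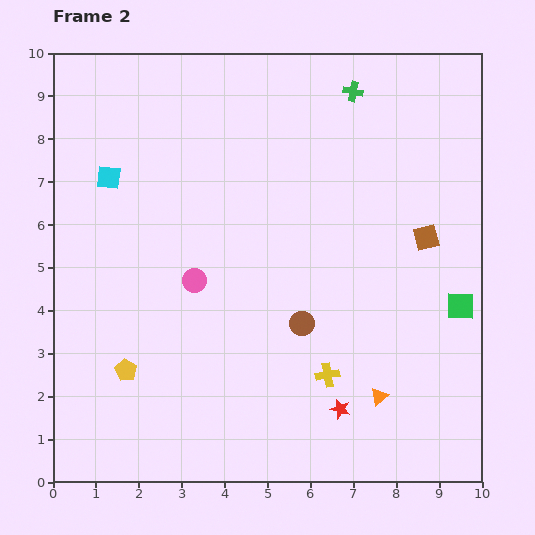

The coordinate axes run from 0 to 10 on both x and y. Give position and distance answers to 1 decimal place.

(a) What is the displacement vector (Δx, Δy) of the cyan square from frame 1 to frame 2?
(-3.8, -0.5)

The cyan square was at (5.1, 7.6) in frame 1 and (1.3, 7.1) in frame 2.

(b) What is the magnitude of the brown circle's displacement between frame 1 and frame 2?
2.7

The brown circle moved from (4.2, 1.5) to (5.8, 3.7), a distance of √(1.6² + 2.2²) ≈ 2.7.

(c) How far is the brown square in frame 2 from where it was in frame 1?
3.6

The brown square moved from (7.8, 2.2) to (8.7, 5.7), a distance of √(0.9² + 3.5²) ≈ 3.6.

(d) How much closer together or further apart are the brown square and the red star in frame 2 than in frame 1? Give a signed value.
+3.1

Distance in frame 1: 1.4. Distance in frame 2: 4.5.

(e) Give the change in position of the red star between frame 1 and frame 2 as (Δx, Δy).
(0.0, -1.4)

The red star was at (6.7, 3.1) in frame 1 and (6.7, 1.7) in frame 2.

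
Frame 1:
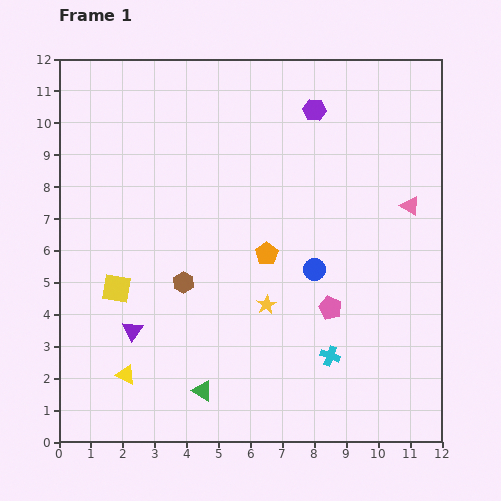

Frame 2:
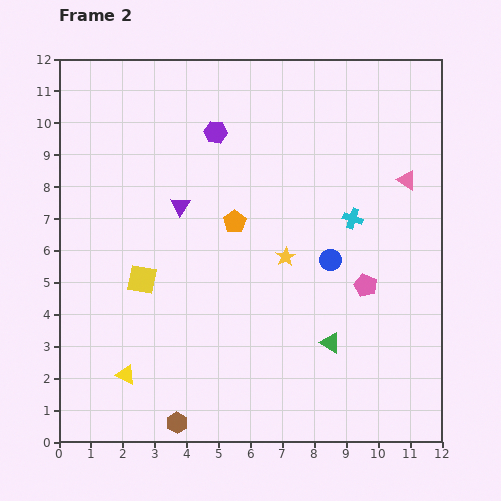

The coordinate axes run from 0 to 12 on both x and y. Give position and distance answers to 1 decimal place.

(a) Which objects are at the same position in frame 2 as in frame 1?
the yellow triangle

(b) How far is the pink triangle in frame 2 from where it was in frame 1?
0.8

The pink triangle moved from (11.0, 7.4) to (10.9, 8.2), a distance of √(0.1² + 0.8²) ≈ 0.8.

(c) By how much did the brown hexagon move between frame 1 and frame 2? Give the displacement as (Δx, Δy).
(-0.2, -4.4)

The brown hexagon was at (3.9, 5.0) in frame 1 and (3.7, 0.6) in frame 2.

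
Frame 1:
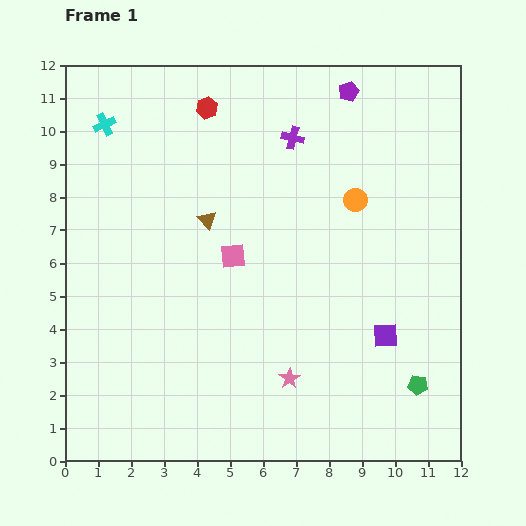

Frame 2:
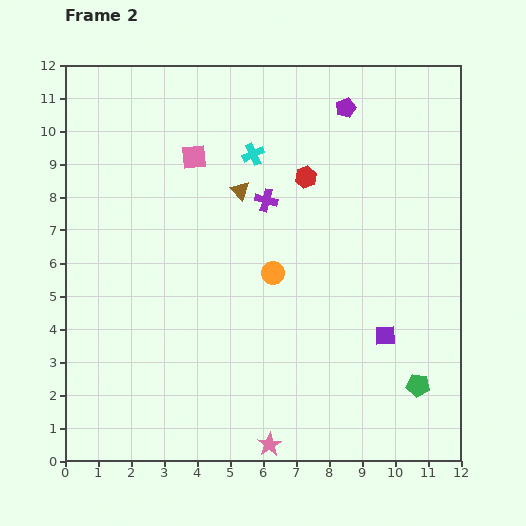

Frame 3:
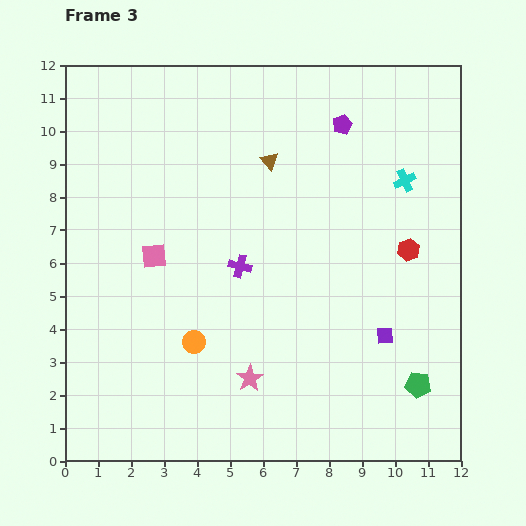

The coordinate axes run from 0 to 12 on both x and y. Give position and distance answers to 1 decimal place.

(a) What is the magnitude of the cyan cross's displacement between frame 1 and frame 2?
4.6

The cyan cross moved from (1.2, 10.2) to (5.7, 9.3), a distance of √(4.5² + 0.9²) ≈ 4.6.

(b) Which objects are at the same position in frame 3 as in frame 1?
the purple square, the green pentagon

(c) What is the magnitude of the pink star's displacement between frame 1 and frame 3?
1.2

The pink star moved from (6.8, 2.5) to (5.6, 2.5), a distance of √(1.2² + 0.0²) ≈ 1.2.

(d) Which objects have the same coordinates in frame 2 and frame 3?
the purple square, the green pentagon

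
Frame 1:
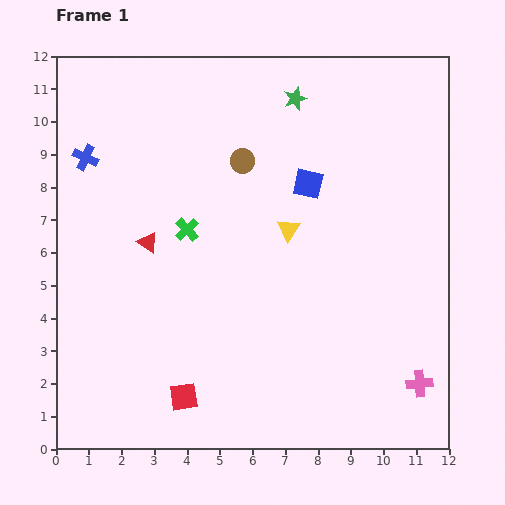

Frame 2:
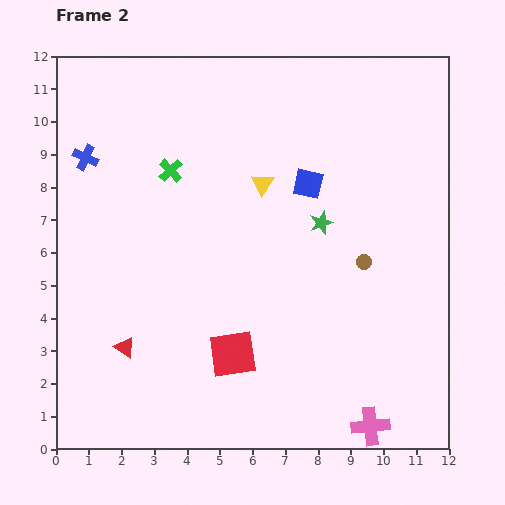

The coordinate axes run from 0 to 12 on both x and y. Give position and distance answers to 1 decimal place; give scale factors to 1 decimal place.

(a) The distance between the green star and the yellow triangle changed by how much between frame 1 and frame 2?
-1.8

Distance in frame 1: 4.0. Distance in frame 2: 2.2.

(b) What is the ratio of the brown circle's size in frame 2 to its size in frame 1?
0.6×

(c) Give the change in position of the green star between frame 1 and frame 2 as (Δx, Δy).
(0.8, -3.8)

The green star was at (7.3, 10.7) in frame 1 and (8.1, 6.9) in frame 2.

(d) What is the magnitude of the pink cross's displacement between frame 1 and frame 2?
2.0

The pink cross moved from (11.1, 2.0) to (9.6, 0.7), a distance of √(1.5² + 1.3²) ≈ 2.0.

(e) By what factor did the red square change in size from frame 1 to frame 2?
1.7×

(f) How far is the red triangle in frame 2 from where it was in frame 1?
3.3

The red triangle moved from (2.8, 6.3) to (2.1, 3.1), a distance of √(0.7² + 3.2²) ≈ 3.3.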